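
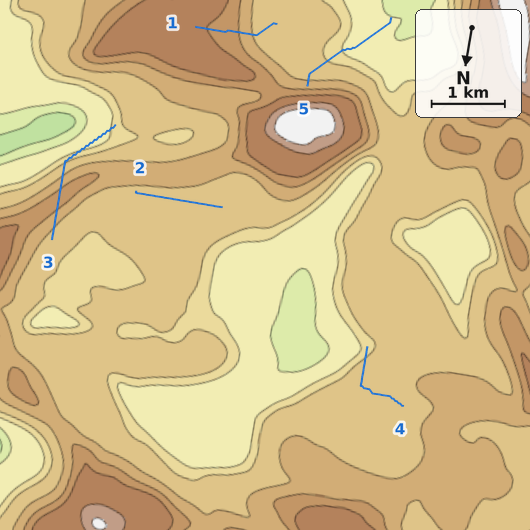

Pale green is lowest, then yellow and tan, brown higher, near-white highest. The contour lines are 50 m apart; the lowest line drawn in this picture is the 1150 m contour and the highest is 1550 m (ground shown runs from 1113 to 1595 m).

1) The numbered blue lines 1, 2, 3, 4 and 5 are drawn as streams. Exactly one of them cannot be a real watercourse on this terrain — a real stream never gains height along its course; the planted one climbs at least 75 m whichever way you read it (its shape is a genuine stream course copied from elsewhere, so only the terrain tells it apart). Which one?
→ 3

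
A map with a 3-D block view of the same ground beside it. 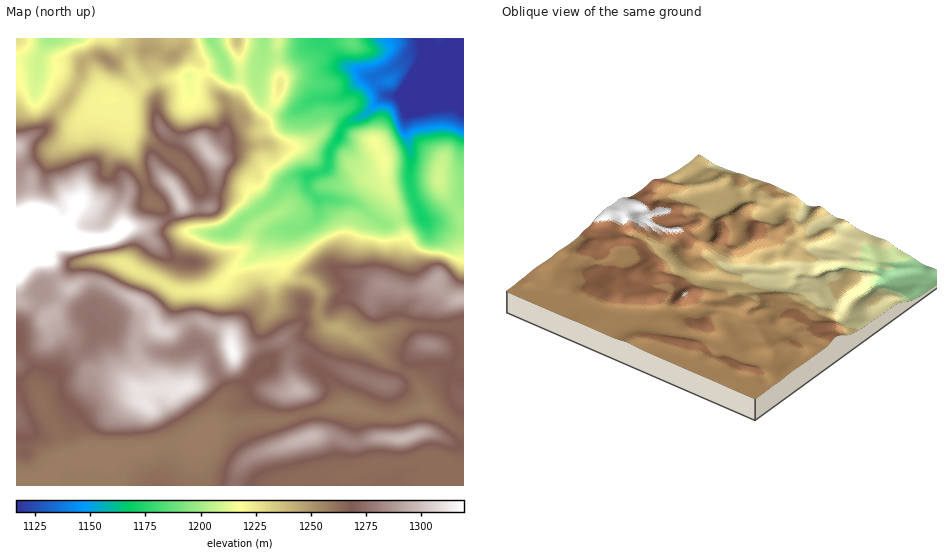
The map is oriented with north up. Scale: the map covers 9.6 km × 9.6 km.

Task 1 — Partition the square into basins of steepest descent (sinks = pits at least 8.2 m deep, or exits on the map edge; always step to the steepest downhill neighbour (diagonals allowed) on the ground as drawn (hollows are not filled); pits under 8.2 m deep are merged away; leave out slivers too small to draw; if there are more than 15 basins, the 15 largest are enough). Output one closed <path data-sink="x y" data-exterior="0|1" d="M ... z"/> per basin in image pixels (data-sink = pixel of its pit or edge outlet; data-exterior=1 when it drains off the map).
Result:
<path data-sink="456 62" data-exterior="0" d="M463 38l-225 0 2 47-5 13-7 8-21-25-5-16-15-12-9-2 5-5-1-8-34 0-2 17 11 34 0 29 4 9 8 8-1 10-12 14-1 6 12 15-6-1-16 8-11 1-5 3-7 23 1 15-13 10-26 3-14-1-15-5-22-14-2-45-11-11-4-10 1 330 447-1z"/><path data-sink="108 98" data-exterior="0" d="M145 50l-16 0-16 11-4 0-11-5-13 4-4 5-1 12-16 28-23 26-10 5-15 11 2 16 13 14 1 45 23 14 21 6 29-2 10-4 8-7-1-15 7-23 36-12-9-12-1-6 13-16 1-10-11-12-2-11 1-23z"/><path data-sink="337 328" data-exterior="0" d="M437 281l-6 4-13 5-19 0-11-5-10 0-9 11-25 1-17 13-11 0-11-4-4 17-19 15 6 7 3 10 7-4 10 1 50 24 24 8 10 0 8-6 10-22 9-10 5-2 14 1 5-4 5-8-2-26 11-7-4-1-9-7z"/><path data-sink="50 39" data-exterior="1" d="M147 38l-130 0-1 108 25-15 9-8 23-32 8-17 0-9 4-5 13-4 11 5 4 0 16-11 16 0 3-6z"/><path data-sink="211 39" data-exterior="1" d="M237 38l-54 0 0 8-4 4 11 6 12 9 5 16 18 19 2 6 8-8 5-13 0-24z"/>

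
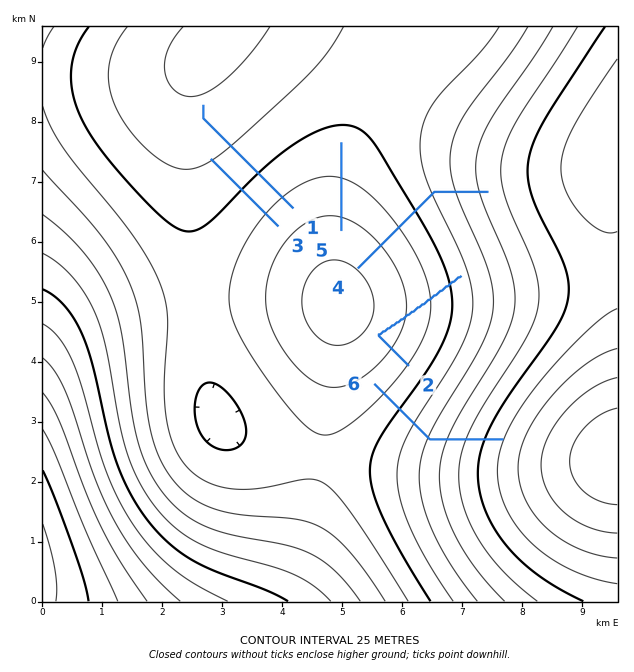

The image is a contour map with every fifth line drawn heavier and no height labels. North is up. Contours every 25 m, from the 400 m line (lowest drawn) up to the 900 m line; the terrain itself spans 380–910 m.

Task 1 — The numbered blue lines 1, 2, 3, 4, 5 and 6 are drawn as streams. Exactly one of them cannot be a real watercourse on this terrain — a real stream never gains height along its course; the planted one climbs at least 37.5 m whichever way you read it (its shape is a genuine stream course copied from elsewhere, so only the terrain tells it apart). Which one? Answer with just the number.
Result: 2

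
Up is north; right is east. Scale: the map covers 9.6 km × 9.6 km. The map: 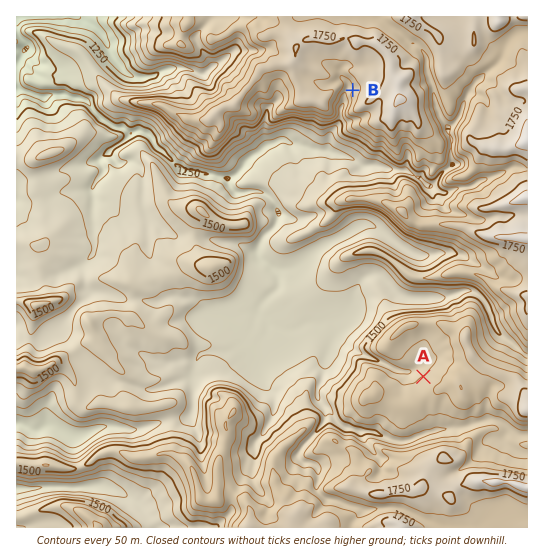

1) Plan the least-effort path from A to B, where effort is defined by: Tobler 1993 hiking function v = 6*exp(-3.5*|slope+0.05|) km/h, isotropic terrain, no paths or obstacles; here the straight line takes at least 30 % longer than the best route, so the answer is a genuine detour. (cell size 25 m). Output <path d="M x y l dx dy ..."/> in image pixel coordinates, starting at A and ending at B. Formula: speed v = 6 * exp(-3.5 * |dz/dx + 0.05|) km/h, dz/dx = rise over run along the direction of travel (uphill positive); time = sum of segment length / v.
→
<path d="M423 377l-14 0-16-8-2-2-30-14-6-6-2-5 0-5-16-32-11-11-11-21 0-18-5-10 0-3 5-11-1-2 0-3 1-3 4-4 3-5-1-3-6-5-1-3 0-2 12-24 5-6 2-2 10-11 2-3 0-1-8-16 0-5 4-8 0-4-2-3 8-16 0-7 3-4 3-1"/>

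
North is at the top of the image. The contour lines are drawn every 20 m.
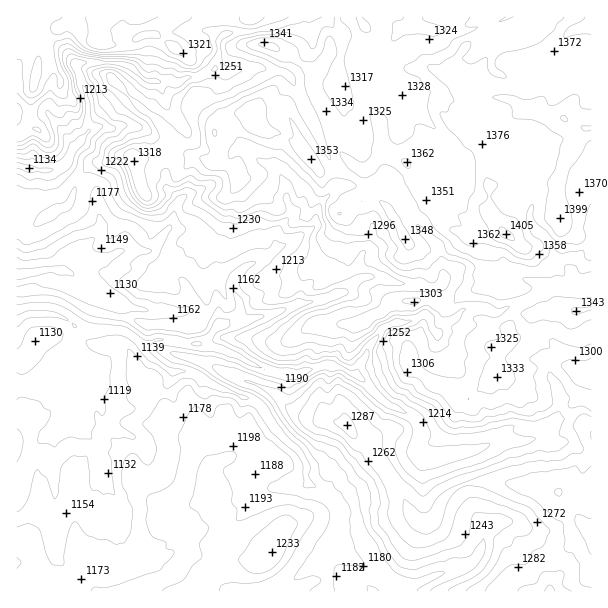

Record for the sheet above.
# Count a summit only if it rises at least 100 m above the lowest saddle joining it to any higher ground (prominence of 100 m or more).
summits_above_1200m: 1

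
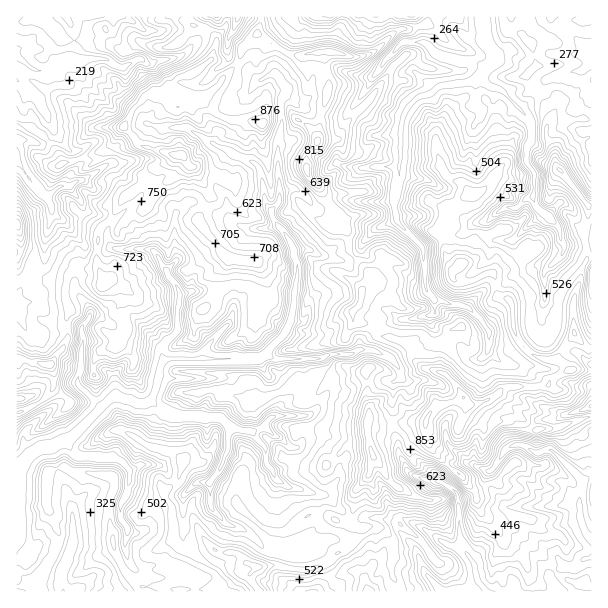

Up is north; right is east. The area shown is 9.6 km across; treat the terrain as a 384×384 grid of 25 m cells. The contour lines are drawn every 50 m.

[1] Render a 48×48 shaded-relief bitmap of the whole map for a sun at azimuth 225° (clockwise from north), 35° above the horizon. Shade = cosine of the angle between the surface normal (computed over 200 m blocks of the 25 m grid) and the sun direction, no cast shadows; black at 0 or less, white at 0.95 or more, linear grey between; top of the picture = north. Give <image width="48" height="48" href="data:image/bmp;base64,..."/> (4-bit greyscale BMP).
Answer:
<image width="48" height="48" href="data:image/bmp;base64,Qk32BAAAAAAAAHYAAAAoAAAAMAAAADAAAAABAAQAAAAAAIAEAAATCwAAEwsAABAAAAAAAAAAAAAAABEREQAiIiIAMzMzAERERABVVVUAZmZmAHd3dwCIiIgAmZmZAKqqqgC7u7sAzMzMAN3d3QDu7u4A////AJh3vcvcmZiare1lnN2lbNpRXMmcvMmbmIh5vM3aqpms3tpXvLqXnMlDzYWtvLiZiImJm925u7zN3KUleJqJq7lI1iTNzJiZl5upm82Iusy8piA3mZmpmrhLYUruyYmrhrzJnMtXqrmpMSe6qqqrqpV2Oa7+uJqnRczYnMlM3LmUBbyomavLmGZ42578iJhkWc3GnMh8vLdhTtl3iZmKqYrO13/oZ3VEesy2rLeIrKczrZZmZmed273tgE/VeHZnm8y4vLp4vIVVipdTerzM681gAO91mHd3msupupYouXlmt6YW3dzMzaMCj/gFiId3irpmQzI93MumZ5Qt2ruszWB93oBaeUM1zallRqvv/bdjN4Jcmamc3CTf6FqmVBaN26q5q93+pCIiJlF5rKqs6jnvtbqFau3duty6upmjAAISBZzbuZq82mrdeMmHneyoiGrbiIYgAleIrv2curq8yUipebqIqoV5qJq8cmhFeM7t7+ur3Lu7pjZ3malXmHm6c8zYArqsus2ru5mJqqurpjRpd5EWd5zZZLzEG9jOl5hndmQ3mZq8yFacvEAlRXqXdryjO9r9RahlQyE2VVaZhjbdtQFFRpqrdVRDOt3YI4qoepqniay6Y13pQiV2rNl2VxNnON22Fb3L3dybrd3crO2nZolnzXNouWm5ScuVR6vqu9yGiazczbdTN5ca2zaaoJu6aruniXvsisyFeszMyWVkRlBP6UerYLqsmN66pynLicuWWty6l4pxJlfv10ebYLq7i/26cwi6mculSuyquZcgbv79ozabULq7reuWQQztu8y1O+3dqYUj3/u6c0R5U7mau7hkMF7tzM21K9y5mHYy3smYVEVnZ4eKmZUyAc3d3bljC8qah4UA3ZVFVXZ3i2RoeJZmbO3tx1VADd3KZUAE/FNVVoZHvBBHe7q6vM3thFUwf/7ZQwAP+3ZEaFEK7ABHvJuqu6zZVoc0/+22NCHPyoZmUiA+3AA72qzLuYuoebg7/suEMwXtypl2RCLuzQBsmrq6qIqrqqVMzMxCMynNp5uXZkz9+gLMmoqZqqvLm4V7zvgjVBeoarlndmz/kD38vNp4q83JeFSL78ABMhaq3oNIcx7rAM/brMq8zd6SNEer7UE2Zmi96TJnUD7BANuFjM3v7bgAN626yYZ5d1a8xiNmMFtwAtuGvd7/tkEDnd2ovMdENEbNtBNmQWqCJcpa3d3ZRnaczd2Gz6MzRlfLgxR3UnyUaIV92Wd4i8zLu6pVu2ZFd1apUjWIY5yXiWa8lmeHu8upl3dViLlVd1WIVUWYaNyHZnq4Z4mWiIiHeHhljMpkVVWIh2eHndqGZ6mHiJlVU1Z4iGd3zclSNVd3qpmZvLmHd4mZmYZ5VFVndoma7clXd2d6qIiaqqmHiKuqq7zczrp3dKusyYiYQleEN6qIq7mIh7u7vN3N7MqpV4unIkMAA1RmraZ5zbiIibzJiqmYiau5NmlgExAAE0dZyWeL25d4q7ymeph3vcukFldQMwAzEyJqt4h7yYZquw=="/>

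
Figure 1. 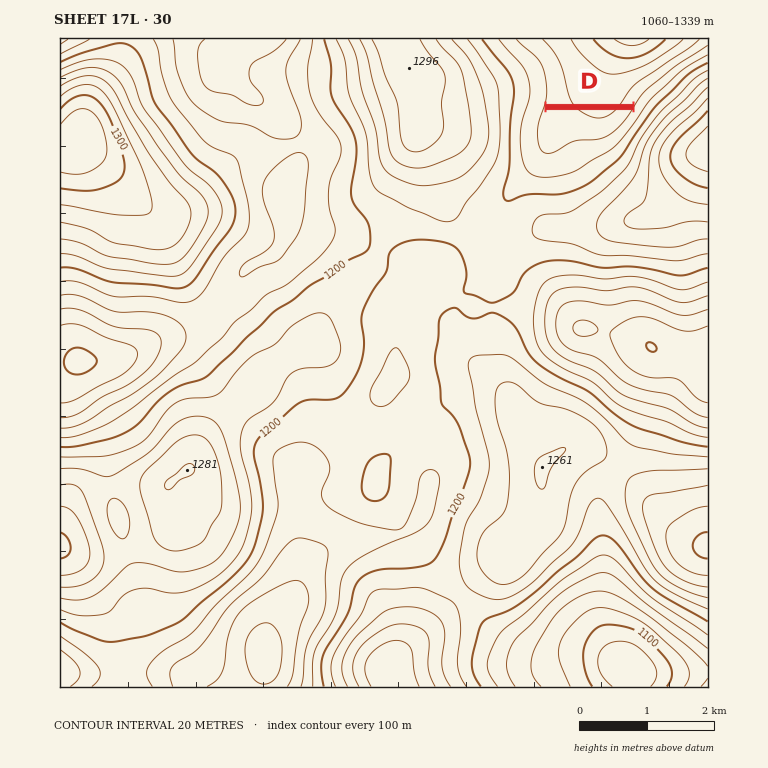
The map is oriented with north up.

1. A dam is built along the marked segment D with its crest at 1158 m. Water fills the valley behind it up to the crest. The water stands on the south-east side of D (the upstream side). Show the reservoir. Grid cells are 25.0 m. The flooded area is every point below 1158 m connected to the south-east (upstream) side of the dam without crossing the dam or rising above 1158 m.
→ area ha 52.6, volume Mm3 4.37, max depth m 23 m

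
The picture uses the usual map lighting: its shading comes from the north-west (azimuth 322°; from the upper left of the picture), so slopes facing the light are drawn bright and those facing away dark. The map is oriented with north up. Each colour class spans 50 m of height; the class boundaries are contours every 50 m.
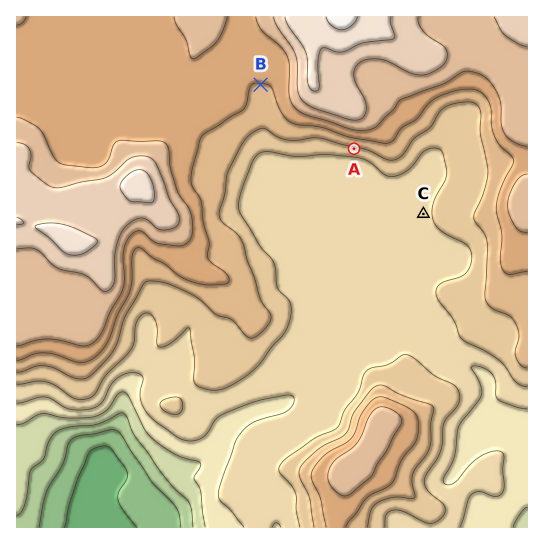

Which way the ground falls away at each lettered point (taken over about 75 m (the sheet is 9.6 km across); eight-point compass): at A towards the S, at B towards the S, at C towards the W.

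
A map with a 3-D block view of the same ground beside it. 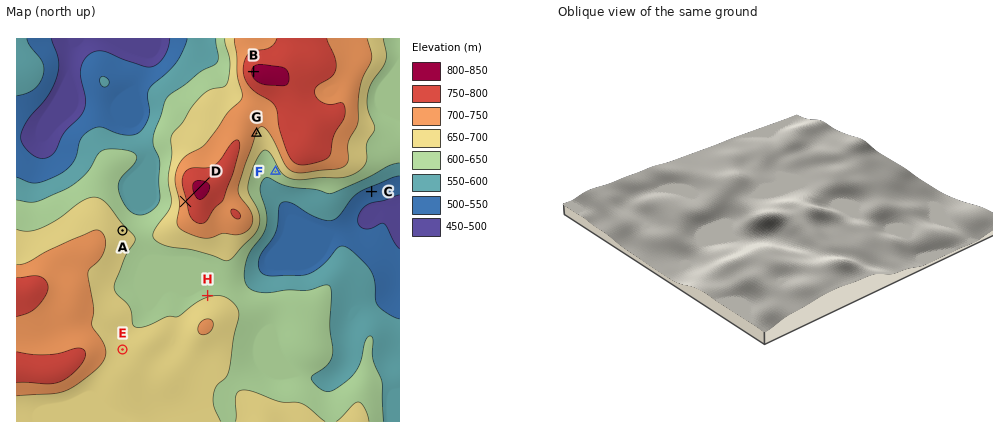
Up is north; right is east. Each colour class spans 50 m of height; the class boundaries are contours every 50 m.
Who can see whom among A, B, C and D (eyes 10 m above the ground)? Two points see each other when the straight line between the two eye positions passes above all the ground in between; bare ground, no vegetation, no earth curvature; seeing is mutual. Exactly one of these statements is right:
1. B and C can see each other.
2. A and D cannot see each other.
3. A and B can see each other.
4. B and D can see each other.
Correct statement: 3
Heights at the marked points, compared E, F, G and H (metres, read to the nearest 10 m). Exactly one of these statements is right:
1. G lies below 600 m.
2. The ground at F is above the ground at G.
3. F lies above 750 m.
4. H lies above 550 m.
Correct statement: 4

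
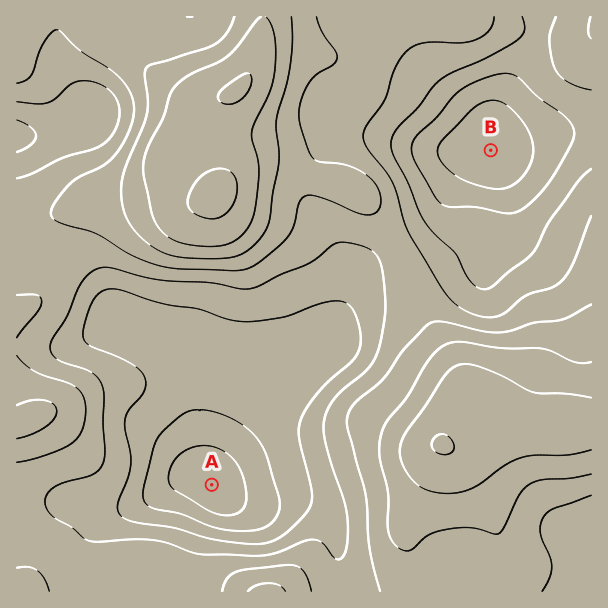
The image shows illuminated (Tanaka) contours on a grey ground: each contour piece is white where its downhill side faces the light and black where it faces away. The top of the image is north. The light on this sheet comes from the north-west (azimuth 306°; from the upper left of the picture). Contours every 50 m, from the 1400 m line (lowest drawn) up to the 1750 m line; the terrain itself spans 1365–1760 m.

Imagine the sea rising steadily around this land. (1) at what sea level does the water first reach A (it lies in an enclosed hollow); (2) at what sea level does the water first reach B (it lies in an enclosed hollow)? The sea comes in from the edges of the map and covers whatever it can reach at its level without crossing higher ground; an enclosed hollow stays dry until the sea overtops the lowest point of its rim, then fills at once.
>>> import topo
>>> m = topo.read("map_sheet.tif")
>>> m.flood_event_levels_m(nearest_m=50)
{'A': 1550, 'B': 1450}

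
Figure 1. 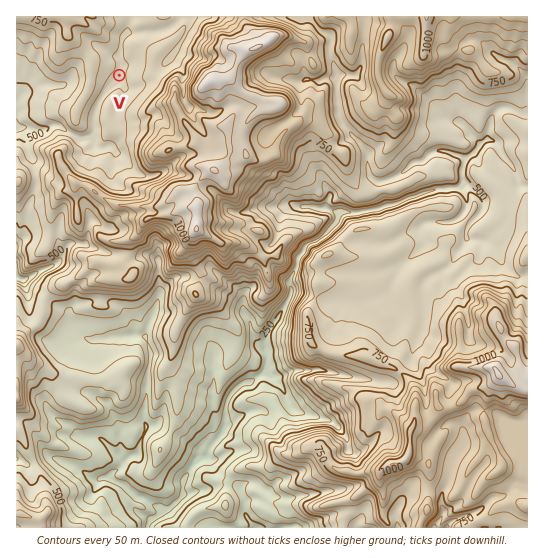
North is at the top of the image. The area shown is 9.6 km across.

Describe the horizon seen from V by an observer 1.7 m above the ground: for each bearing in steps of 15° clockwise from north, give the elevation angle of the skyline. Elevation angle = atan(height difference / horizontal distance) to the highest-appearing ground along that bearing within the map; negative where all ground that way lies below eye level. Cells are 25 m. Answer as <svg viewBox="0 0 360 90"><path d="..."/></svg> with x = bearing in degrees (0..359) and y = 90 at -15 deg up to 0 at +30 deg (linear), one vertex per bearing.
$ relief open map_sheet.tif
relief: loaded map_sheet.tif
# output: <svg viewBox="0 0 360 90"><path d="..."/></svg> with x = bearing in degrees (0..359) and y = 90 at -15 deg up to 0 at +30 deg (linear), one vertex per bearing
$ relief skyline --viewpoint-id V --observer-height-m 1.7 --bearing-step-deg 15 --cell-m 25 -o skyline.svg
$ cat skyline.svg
<svg viewBox="0 0 360 90"><path d="M0 54l15-1 15-3 15-1 15-2 15-15 15-7 15-2 15 0 15 11 15-2 15 9 15 4 15 2 15 1 15 4 15-6 15-4 15-1 15-1 15 2 15 2 15-1 15 4"/></svg>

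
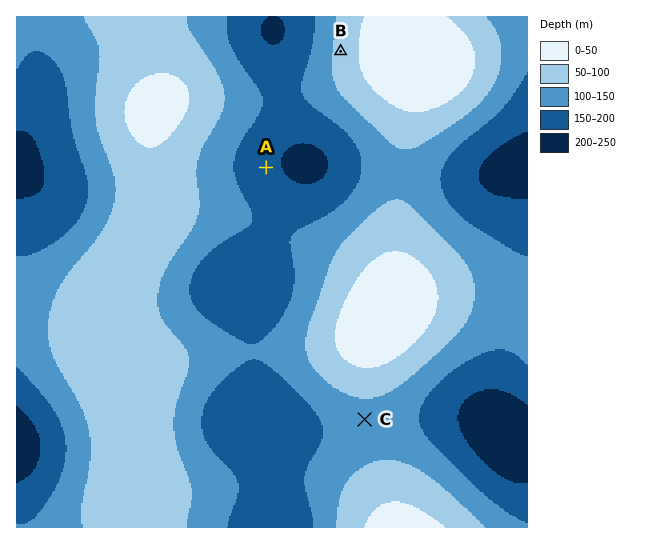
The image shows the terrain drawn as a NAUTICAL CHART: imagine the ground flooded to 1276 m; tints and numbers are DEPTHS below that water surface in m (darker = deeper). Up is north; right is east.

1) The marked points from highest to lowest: B C A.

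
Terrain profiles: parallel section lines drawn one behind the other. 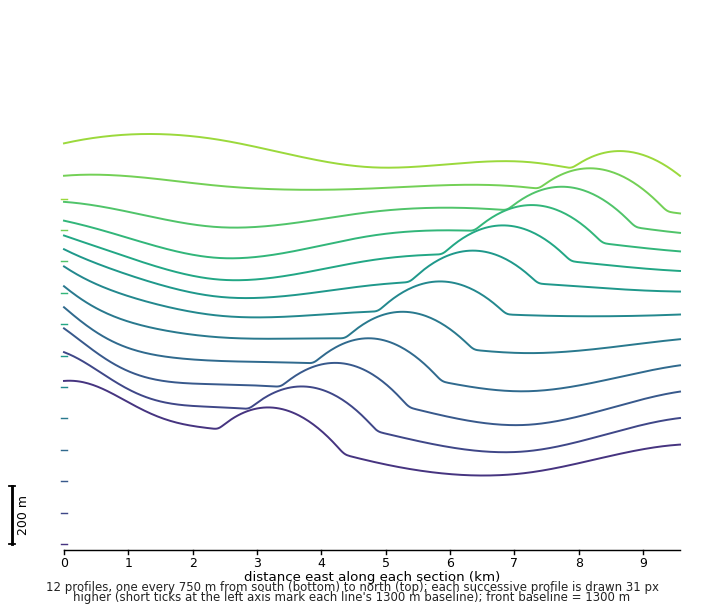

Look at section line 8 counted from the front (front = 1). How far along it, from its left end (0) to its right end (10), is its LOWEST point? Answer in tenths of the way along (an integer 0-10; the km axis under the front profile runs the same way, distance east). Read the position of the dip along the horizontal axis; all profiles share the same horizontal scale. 3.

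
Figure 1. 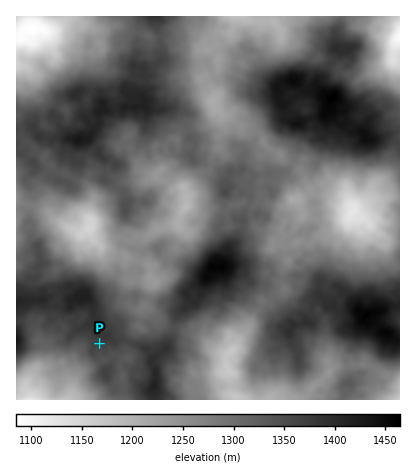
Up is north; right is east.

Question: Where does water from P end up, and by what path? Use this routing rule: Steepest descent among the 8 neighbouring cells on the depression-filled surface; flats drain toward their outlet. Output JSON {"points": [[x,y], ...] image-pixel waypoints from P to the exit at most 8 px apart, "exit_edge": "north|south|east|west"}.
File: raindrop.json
{"points": [[100, 344], [98, 352], [102, 360], [94, 366], [86, 370], [78, 376], [74, 384], [72, 392], [70, 400]], "exit_edge": "south"}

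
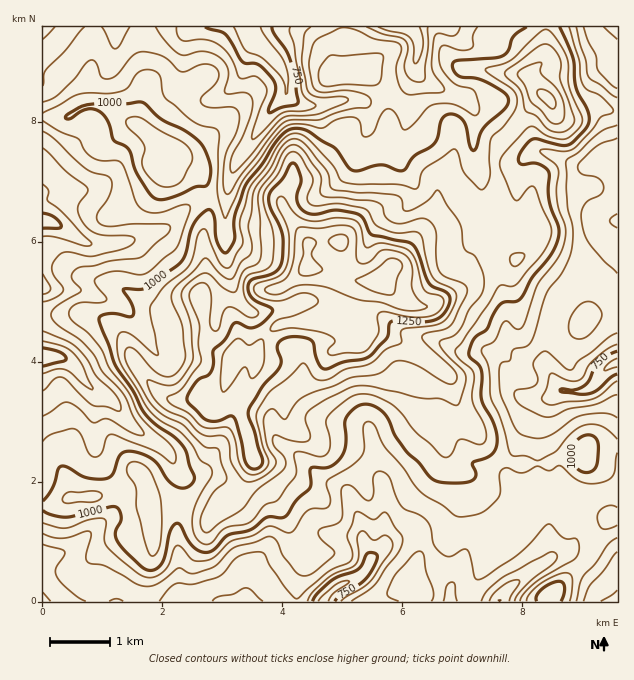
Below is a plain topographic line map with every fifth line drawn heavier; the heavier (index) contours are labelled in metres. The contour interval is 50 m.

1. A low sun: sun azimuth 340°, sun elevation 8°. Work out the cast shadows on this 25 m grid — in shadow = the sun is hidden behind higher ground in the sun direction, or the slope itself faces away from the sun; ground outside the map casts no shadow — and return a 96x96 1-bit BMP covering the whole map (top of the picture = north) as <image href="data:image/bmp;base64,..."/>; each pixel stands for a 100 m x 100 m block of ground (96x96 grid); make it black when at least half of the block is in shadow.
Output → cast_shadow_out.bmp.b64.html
<image width="96" height="96" href="data:image/bmp;base64,Qk2+BAAAAAAAAD4AAAAoAAAAYAAAAGAAAAABAAEAAAAAAIAEAAATCwAAEwsAAAIAAAAAAAAA////AAAAAAAAAP/////AACB8B/8AAf/////wAAD+Af8AAf/////4AAB/AP8AA//////8AAB/gH8AB//////+ABg/wH8AB//////+AAA/4D8/Dz9///v/AAAf8B9/jh5///g/AAAH+A//wB5///gPwAAA+A//wB5///gP4AAAAAf/4A4///g/8AAAAAf/4Awf//7/8AAAAAP/8AwP////8AAAAAP/8AAP////8AAAAAH/8AAH//+//wAAAAAf+AABn/9//wAAAAAD8AAAH/z//wAAAAgAAAAAP/n//gAAABwAAAAAP////gAAADwAAAAAP+f//gAAAH4AAABjf8///gAYAHwAAAH/f9///gA4AHgAAAP/P7///gB4AHgAAAf/DH///gD4AAAAAAf/AP///gP4AAAAAA//A/x//gHwAAAAAB//B/h//AAwAAAAAD//B+D//AAAAAAAAH//D4H//AAAAAAAAP//D4f///gAAAAAAP//H/////gAAAAAAH/HP/////3AAAAAAH+CP//////gAAAADjAAP//////wcAAAHwAAH/////////AAPwABH+////////wAfwABn+f///////4AfgAAj/P////+D/8HDAAAj/H////+P/8/AAAAAHn////+fH9/AAAAAHn////+/H//AAAAAPx//////H//AAAAA/4H/////D/+AAAAA/+D/////B/+AAAAA/+B/////g/+AAAAAf+A///+/gcAAAAAAAYA///+/gAAAAAAD4AB/////wAAAAAAH/AH/////wAAAAAAH///+D///wAAAAAAP///4A///4AAAAAAD///wAH//4AAAAAAAH//gAAD/4AAAAAAAD+ADAAD/4AAAAAAAB4ADAAD/4AAAAAAAAAAAAAB/4AAAAAAAAAAAAAA/4AAAAAAAAAYAAAAf4AAAAAAAAA4AAAAP4QA/gAAAAAYAAAAH44B/8AAAAAIAAAAD54D//4EAAAAAAAABz8B//8EAAAAAAAAAD94B/+AAAAAAAAAAH/wAP+AAAAAAAAAAH/gAD/AAAAAAAAAAP8AAB/AAAAAAAAAAP8AAB/gABwAAAAAA/4AAB/mAD4AAAAAB/4A4B/OAB4AAAAAD/4B8B/PAAAAAAAAB/4B+AAPAAAAAAAAB/8A+AAHgAAAAAAAB/8I+AAHwAAAAAADn/84OAAHwAAAAAAD//94CAAD4AAAAAAD//98AAAD4AAAAAAD///8AAAB8AAAAAAB///+AAAA+AAAAAAB///+AAAAeAAAAAAA//8DAAAAfAAAAAAA/h8AAAAAPgAAAAAAdgQAAAAAHgf+AAAAcAAAAAAADw//AAOOIAAAAAAeBw//AAf/AAAAAAAeAwf/AA//AAAAAAAPAAH+AA//AMAAAAADAAAQAA/8AcAAAAAAAAAAHAEAA+AAAAAAAAAAPAAAAMAAAAAAAAAAPAAAAAAAAAAAAAAAHAAAAAAAAAAAAAAAAAAAAAAAAAAAAAAAAAAAAAAAAAAAAAAAAAAAAAAAAAAAAAAAAAAAAAA="/>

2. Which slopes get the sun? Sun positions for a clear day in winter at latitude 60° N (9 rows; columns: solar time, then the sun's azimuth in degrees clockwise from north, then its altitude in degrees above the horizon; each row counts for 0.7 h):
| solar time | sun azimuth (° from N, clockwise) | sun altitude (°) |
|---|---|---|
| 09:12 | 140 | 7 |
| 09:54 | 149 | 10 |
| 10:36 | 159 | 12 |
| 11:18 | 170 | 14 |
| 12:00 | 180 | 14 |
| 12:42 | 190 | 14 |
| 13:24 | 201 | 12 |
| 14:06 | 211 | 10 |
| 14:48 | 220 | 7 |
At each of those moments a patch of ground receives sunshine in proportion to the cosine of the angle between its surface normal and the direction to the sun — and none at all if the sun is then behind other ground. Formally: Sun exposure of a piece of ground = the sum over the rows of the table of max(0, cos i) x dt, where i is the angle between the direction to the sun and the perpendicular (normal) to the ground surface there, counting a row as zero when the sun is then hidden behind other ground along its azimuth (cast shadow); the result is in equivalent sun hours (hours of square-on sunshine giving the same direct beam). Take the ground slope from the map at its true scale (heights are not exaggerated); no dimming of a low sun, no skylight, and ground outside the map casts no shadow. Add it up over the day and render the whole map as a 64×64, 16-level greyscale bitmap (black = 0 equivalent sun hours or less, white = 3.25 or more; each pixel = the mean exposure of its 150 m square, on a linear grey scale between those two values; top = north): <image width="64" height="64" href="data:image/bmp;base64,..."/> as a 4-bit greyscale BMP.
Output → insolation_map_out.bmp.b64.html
<image width="64" height="64" href="data:image/bmp;base64,Qk12CAAAAAAAAHYAAAAoAAAAQAAAAEAAAAABAAQAAAAAAAAIAAATCwAAEwsAABAAAAAAAAAAAAAAABEREQAiIiIAMzMzAERERABVVVUAZmZmAHd3dwCIiIgAmZmZAKqqqgC7u7sAzMzMAN3d3QDu7u4A////AIiIiIiIiIh3d3iJmHd3iscQAUZ4h3d3d4mmIkZ4iIiIiIiIeIibupmqmYd3d4ic/UAAA1ZmVWZWm9ggABRniIiIiHd4mr7tu8y6l3d4iJrfxhACRFVFeGaKzHIAADeZiFVmd4irzu26vNuYd3iIiK3/sxIjRVaJdnmrpiAABJqHRDRniby5qpms3KmYd4h3eby2MhJFVniHeJmHYxACaZiYZEaKuoeIia3tzMuXeHZVVVV1IjRWeIdmiId1M0NYmd3JVGiXZ3eKvNzf/rmIZUQzRZhlRFZ4h1VniHeJhlabzNymVlVndomKu9//3Ll1VmZ3mZllVneIdVZ4iIh2VpvMzdt0RWdmh2ec7u7dyYeJqYmZmYdnd4iHZWeId2ZmiszN78hnd1Z2VFnLqsy5iZqWaqmIiIh3eIdmVmdmZmVWeavN3IZmVWZDNYmIqpiZqXV6mIeImYh3d3ZVVnZmVCE0VneIdVVFVEMyNoiIiJmGVomHd4mZmIh3dlRWh2dlQzMzIRNnZUQyIiIlmqiImGRXl2Z3iJmZiIdlZniHeJiHVDIQAliFQxJEM0e+65mGV5qXZ3d4iZmYdlZ4h3eKy5hlMhEjVlMyJHdmit/9uFWcy5d4iIiImHVWZ3d3d5zKh2QzMzRCEBE1eZiJqoZlWcy6mIiZmYiIZomHVVVniZdmRDRURDAAAVeJp2d0MRScuYiHeJmZh3eJu5ZDM0VlVmYzRVREIAAViru6h3QzWtuGZmZniYiHdomYdTERIzIkVTNEQ0MQAWvczd25dEWKllVVVWeIiId3iXVUMhEREQIzIjMyIQA67u3N/8hDRnZURVVWd3d3d3eIVDQzMiEQABIiMiIQA63v/9u8yEVmZmZ3iIiZmId3eHUyMzMyERAAEiMyEQAnrN7tyGeHeJh3iZmqqrupmId4ZDIzMhEAAAACMzIQE4qruFV2RXeJqWaau7u83MqZiIh1RDM0QxAAAAE0MRJqzMpRATRVd3mql3nN3d7tupiImodlVWiXQhAAASIRJ83dxxABIkV4eKu5iL3c3cuYh4q6d2ZWeHVYujAAAAFJu8yTAAERNHh3iZmInMzcuXd4moQjRVZ1RHupgwAAA5mZqUEAEiNFZ3Z2Z3iK3v/aiIqWIAATV2VnmYi7YlR7yph0ESRVV3Q1ZWVFZ3eb3uyqqVERMzR2aJmYib3///26qFESNVVmMRJEVneYZEaJrMp0IjZ3eIeJiHeJms7d3LqXQRNVVWUhISFJzd25mGV5hlZ5u5mZiJmHdniJq6u7qXUxJGZmdkNCABWbzduWRVVp3//rmph3iHdmZneJd4iGQhFGZmeHVEEAERI0RERmZr///+qImIh3d2VVVncjMzEAFGZVeJhkMSV3QxESRoib/9ury5mZmZh3ZVRFVQAAABR4UzV4h2Qhfv/7dmeJqs7ZYxFHmpmrqYdmVEREASI1iXUhIzMzQxJ5mb3dy7u7zJZDEAFHd4qpiHZlRER4iIdUIRERAAARAkEAF97bqXd3dmUgABNWeamZl2VERJdUMQABEREAAAABEAADeZhkIRJHdTABI0V4mruoZUREZDIAAAARIhEREQEQAANERFUwATRDMjM0RXeKvLl2VERUMQAAABIiIjMhARIhNVVWeGIRAAJERERVZUWauYZUREIQAAABEiIjRCERJERWZmd4cxAAAkVUREVUIliZdkRFAAFJqpdkMiNEMhNWVWZCIzNDAAABRVVURFRDRodlQzMAKLu7u6l1QzIzJWVXhyAAABIAAAAkRFVEVVVVVVVDM1eqh2eJqqhkMSMkRHmVAAAAARAAABI0RURVVlMzNVZmy5dURFeJqpdCIiM1ioIAAAAAEQAAEkRFREVVUzNFeJl3ZEM0VniruoVCEkZ2QxAAAAAAEhATRFVERURERVZ4iGZVVERWeKu7qFISMzIkUgAAAAAAESNERERVREVVVWd2iIiIdmeKu6mYYyEhEBRlIAAAAAABM0RDNEVERWZURFV4iaqpeJqod3dUIRARJEMQAAAAABIiNDI1VDIzVlMzM3iZq7uYh1RXdUQxARIjMgAAAAEhIhEkREVVQQATZlM0iZqqqqhkNGZTNEMREiEREAABIzMyISNERWd1ETfMl3eZmXZ4mXZlMyI0ZSEREAEAEiIjMzIiI0REZ5qa3/7KmKu5dVaJl1IRETRVMREAAAAjMyNEMzREVENGis7/7ty63MqGZoh1IAARI0RCAAAAACNEI0QzNEREISR6ve7dzMyYiJiIZDIREREiM0IQAAAAASMiNDM0MiIiEkm7ynZ4qxEkeIUhESIiIhESMyEAAAAAABIzMiIQATQyN8ynQjaGAAESEAATMzNEMQEiIgAAAAACRDMyEAATVURXu3QyNDEREAAAASRUNFZkIBIiEBN6mKqnVCEAA2dmial1IjIREEMyEAATRFVDVnZRARACNYvMy5dkIBN6u6ve2UASRBAAVEREMiMzNDI0RUIRAAJXZWd3ZlQhSJrMzKh2MzVlMSMzNERDIyESIRERIRAAFXdDIjRVZkJGhkMyEAE2dlVURjM0REMzIREREAARAAA2ZUQyETRoczVSAAAAABMzMzRVMzREQzMyIREAABEQFIhkQ0QyESRjNSAAEiEREBIzMzMzNDNDRDMyIQAAERJYiGQhI0MQABJUACRVRDIREjQzMzMzMzMzREREIQARJHZlQyIiEAAABGIANEMiIiIjNEMz"/>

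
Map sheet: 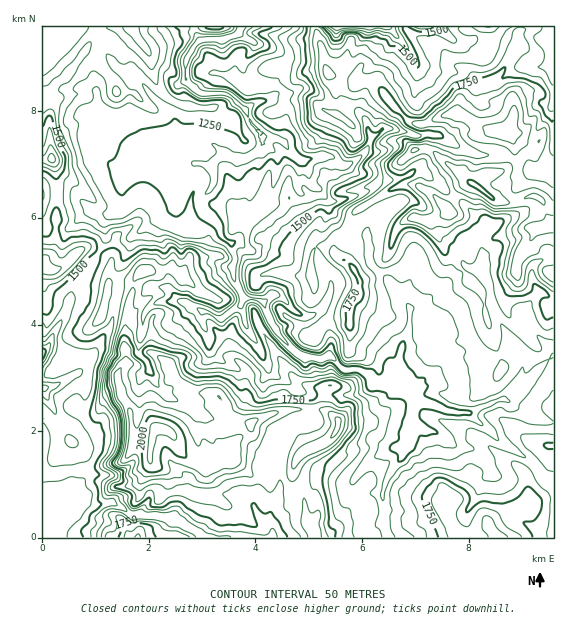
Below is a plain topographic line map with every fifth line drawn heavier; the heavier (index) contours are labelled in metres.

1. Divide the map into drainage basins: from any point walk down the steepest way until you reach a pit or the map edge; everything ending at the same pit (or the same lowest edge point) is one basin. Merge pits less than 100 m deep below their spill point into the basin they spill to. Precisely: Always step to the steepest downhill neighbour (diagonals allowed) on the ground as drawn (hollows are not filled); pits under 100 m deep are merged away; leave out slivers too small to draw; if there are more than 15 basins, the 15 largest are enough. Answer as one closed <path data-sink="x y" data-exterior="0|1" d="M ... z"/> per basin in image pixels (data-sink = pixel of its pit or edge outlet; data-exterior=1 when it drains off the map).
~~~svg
<path data-sink="241 27" data-exterior="1" d="M553 26l-85 0 1 5 48 17-18 27-23 11-17 15-3 13-8 0-25 11-15-4-17-17-16-22-11-1-8 2-4-4-24-5-6-27-7-21-273 1 0 240 7 3 10-1 21-19 8-3 22 12-1 24 11-2 14 2-9 48 1 30-8 12 0 10 3 12 9 14 4 36 17 3-1 19-9 14-2 16-16 22 8 19 423-1z"/><path data-sink="43 353" data-exterior="1" d="M131 429l-23 1-28 12-11-1-8 4-14 0-5-2 1 95 87-1-7-18 16-22 2-16 9-14 1-19-16-2z"/><path data-sink="337 27" data-exterior="1" d="M467 26l-151 0-1 3 7 18 6 27 24 5 4 4 8-2 11 1 16 22 17 17 15 4 25-11 8 0 3-13 17-15 23-11 18-27-48-17z"/><path data-sink="43 388" data-exterior="1" d="M124 281l-13 1-2 2-6 27-5 10-10 9-13 5-5 5-12 27-16 10 0 64 5 4 14 0 8-4 11 1 28-12 25-1-3-20-9-14-3-12 0-10 8-12-1-30 2-22 7-25-1-2z"/>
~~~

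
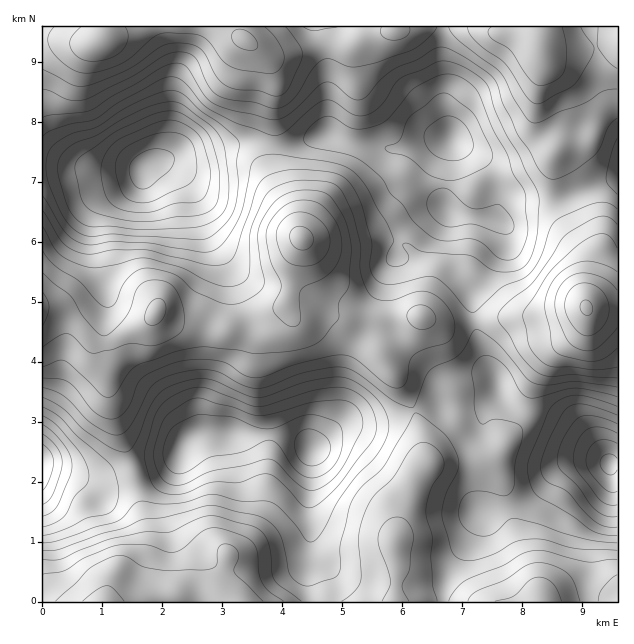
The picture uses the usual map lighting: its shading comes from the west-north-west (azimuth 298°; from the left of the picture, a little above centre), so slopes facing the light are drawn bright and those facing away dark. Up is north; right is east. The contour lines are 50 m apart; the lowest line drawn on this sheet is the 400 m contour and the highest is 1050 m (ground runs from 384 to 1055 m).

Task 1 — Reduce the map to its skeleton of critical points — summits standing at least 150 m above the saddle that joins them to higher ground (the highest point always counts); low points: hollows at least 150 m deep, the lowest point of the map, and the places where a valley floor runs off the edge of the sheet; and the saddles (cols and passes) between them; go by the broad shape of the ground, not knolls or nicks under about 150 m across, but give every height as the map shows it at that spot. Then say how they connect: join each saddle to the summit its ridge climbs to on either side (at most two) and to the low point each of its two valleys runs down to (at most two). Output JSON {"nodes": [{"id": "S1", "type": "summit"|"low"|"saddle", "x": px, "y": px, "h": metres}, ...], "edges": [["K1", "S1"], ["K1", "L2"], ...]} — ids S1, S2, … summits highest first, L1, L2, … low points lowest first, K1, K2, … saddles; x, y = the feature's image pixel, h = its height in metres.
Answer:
{"nodes": [
{"id": "S1", "type": "summit", "x": 586, "y": 307, "h": 1055},
{"id": "S2", "type": "summit", "x": 301, "y": 238, "h": 1018},
{"id": "S3", "type": "summit", "x": 100, "y": 40, "h": 993},
{"id": "S4", "type": "summit", "x": 103, "y": 601, "h": 977},
{"id": "S5", "type": "summit", "x": 541, "y": 49, "h": 949},
{"id": "L1", "type": "low", "x": 143, "y": 169, "h": 384},
{"id": "L2", "type": "low", "x": 610, "y": 465, "h": 386},
{"id": "L3", "type": "low", "x": 43, "y": 463, "h": 400},
{"id": "L4", "type": "low", "x": 313, "y": 448, "h": 466},
{"id": "L5", "type": "low", "x": 451, "y": 139, "h": 506},
{"id": "K1", "type": "saddle", "x": 104, "y": 342, "h": 902},
{"id": "K2", "type": "saddle", "x": 250, "y": 327, "h": 872},
{"id": "K3", "type": "saddle", "x": 383, "y": 318, "h": 825},
{"id": "K4", "type": "saddle", "x": 443, "y": 27, "h": 796},
{"id": "K5", "type": "saddle", "x": 475, "y": 321, "h": 755},
{"id": "K6", "type": "saddle", "x": 415, "y": 411, "h": 749},
{"id": "K7", "type": "saddle", "x": 397, "y": 243, "h": 699},
{"id": "K8", "type": "saddle", "x": 274, "y": 145, "h": 691},
{"id": "K9", "type": "saddle", "x": 527, "y": 411, "h": 687},
{"id": "K10", "type": "saddle", "x": 137, "y": 483, "h": 679}],
"edges": [["K1", "S2"], ["K1", "L1"], ["K1", "L3"], ["K2", "S2"], ["K2", "L1"], ["K2", "L4"], ["K3", "S2"], ["K3", "L1"], ["K3", "L2"], ["K4", "S3"], ["K4", "S5"], ["K4", "L5"], ["K5", "S1"], ["K5", "S2"], ["K5", "L2"], ["K6", "S2"], ["K6", "S4"], ["K6", "L2"], ["K6", "L4"], ["K7", "S2"], ["K7", "L1"], ["K7", "L5"], ["K8", "S2"], ["K8", "S3"], ["K8", "L1"], ["K8", "L5"], ["K9", "S1"], ["K9", "S4"], ["K9", "L2"], ["K10", "S2"], ["K10", "S4"], ["K10", "L3"], ["K10", "L4"]]}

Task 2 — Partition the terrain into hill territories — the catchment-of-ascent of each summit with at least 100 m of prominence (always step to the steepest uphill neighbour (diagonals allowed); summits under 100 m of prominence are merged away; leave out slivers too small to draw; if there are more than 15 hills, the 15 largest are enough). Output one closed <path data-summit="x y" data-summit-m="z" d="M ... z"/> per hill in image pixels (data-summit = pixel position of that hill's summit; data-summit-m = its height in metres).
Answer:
<path data-summit="301 238" data-summit-m="1018" d="M332 136l-12 0-31 8-50-1-36 11-21 1-21 6-7 0-12 9-50 0-16-3-34 1 1 300 31 10 18 12 11 1 15-5 19-1 18-6 22-19 6-15 5-5 15-8 20 0 15 4 39-2 19 4 17 11 31-25 41-4 45-16 12 0 3 3 7 1 21 0 9-2 16-15-2-10-13-23-6-21-5-24 0-21-13-19 0-30-5-24-10-14 0-18 8-46-3-3-24 2-27 9-10 0-14-5-27-2z"/><path data-summit="100 40" data-summit-m="993" d="M442 26l-399 0-1 140 34 1 16 3 50 0 12-9 7 0 21-6 21-1 36-11 50 1 31-8 12 0 15 6 27 2 14 5 10 0 27-9 24-2 1-5-6-24 2-27-4-12z"/><path data-summit="541 601" data-summit-m="934" d="M499 389l-11 12-15 7-21 0-7-1-3-3-12 0-45 16-41 4-32 26 0 27-3 22 0 84 4 19 305-1 0-136-8-1-21-22-24-17-23-11-19-4-12-6-10-10z"/><path data-summit="103 601" data-summit-m="977" d="M223 432l-20 0-10 5-10 8-6 15-14 14-26 11-40 6-23-13-31-10-1 133 269 1 1-8-3-11 0-84 3-22 0-29-16-10-10-2-48 0z"/><path data-summit="586 307" data-summit-m="1055" d="M452 140l-8 47 0 18 10 14 5 24 0 30 13 19 2 32 8 30 14 27 5 13 10 10 12 6 19 4 23 11 24 17 21 22 7 0 1-284-19 4-40 16-59 2-1 4 1-11-18-32-13-13z"/><path data-summit="539 49" data-summit-m="949" d="M617 26l-174 0-1 44 4 12-2 27 6 29 4 4 39 18 10 0 9-4 14-7 21-17 13-4 33 3 15 5 9 6z"/>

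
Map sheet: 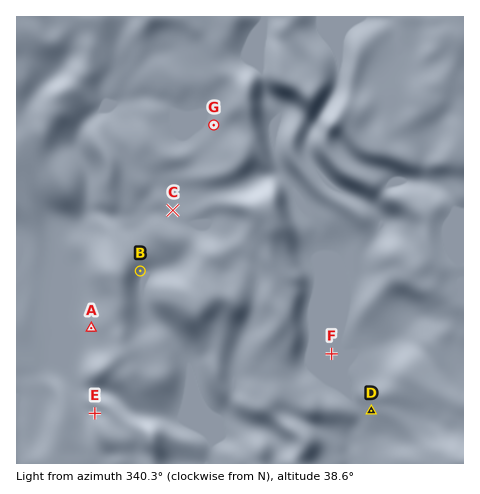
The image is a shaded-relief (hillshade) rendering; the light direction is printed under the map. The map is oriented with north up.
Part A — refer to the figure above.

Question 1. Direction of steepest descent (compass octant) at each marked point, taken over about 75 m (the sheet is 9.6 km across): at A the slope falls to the W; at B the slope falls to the SE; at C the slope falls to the W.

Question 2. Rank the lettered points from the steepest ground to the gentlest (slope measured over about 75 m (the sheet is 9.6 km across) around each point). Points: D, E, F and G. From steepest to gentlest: E D G F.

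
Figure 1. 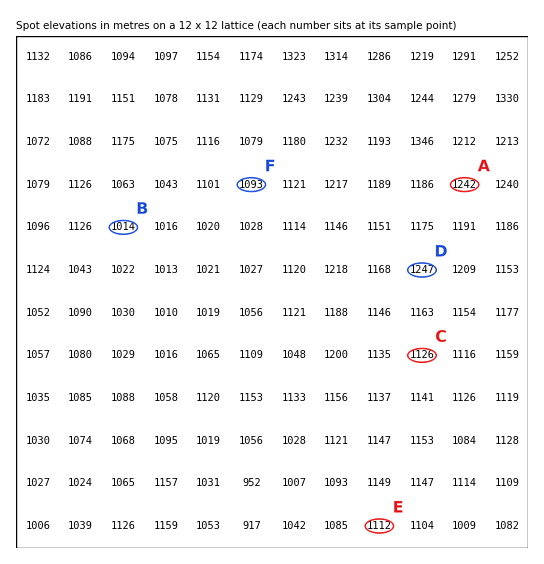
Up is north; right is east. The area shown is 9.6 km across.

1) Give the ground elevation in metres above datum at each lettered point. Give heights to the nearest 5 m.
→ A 1240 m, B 1015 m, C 1125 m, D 1245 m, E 1110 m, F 1095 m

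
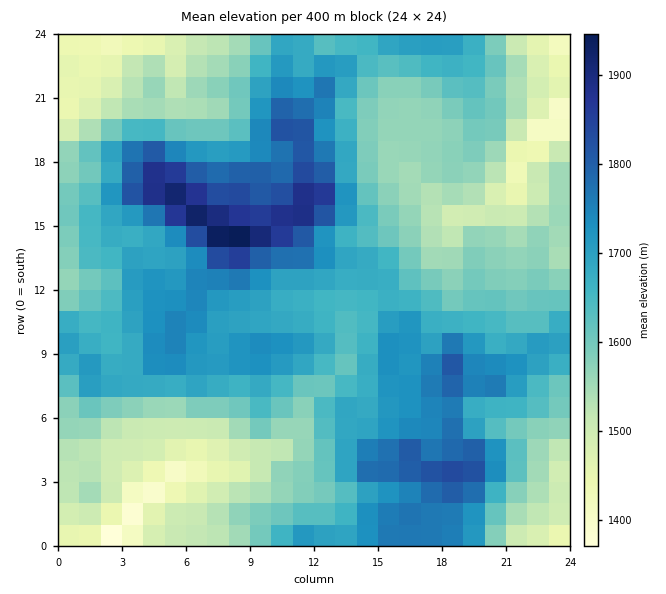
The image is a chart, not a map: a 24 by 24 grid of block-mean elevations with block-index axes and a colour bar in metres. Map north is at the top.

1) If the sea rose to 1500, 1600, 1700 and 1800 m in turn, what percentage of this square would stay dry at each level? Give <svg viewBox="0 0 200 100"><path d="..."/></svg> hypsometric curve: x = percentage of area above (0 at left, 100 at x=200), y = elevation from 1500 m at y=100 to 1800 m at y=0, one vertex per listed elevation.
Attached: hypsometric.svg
<svg viewBox="0 0 200 100"><path d="M177 100l-58-33-58-34-46-33"/></svg>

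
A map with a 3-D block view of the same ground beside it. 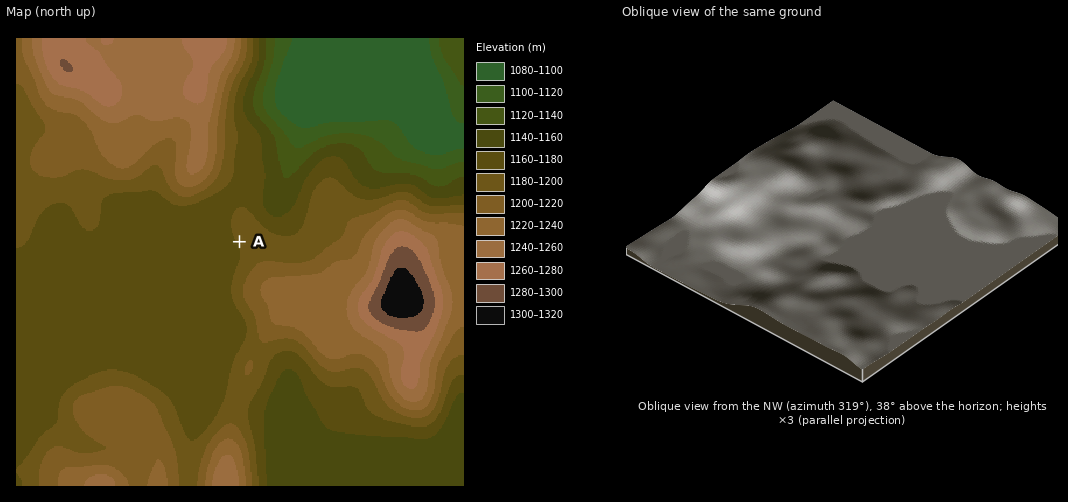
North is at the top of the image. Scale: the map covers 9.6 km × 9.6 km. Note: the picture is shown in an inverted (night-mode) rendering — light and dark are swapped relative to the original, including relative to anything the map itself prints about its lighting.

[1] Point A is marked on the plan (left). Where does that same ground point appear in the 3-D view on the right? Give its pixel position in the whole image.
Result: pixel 839 242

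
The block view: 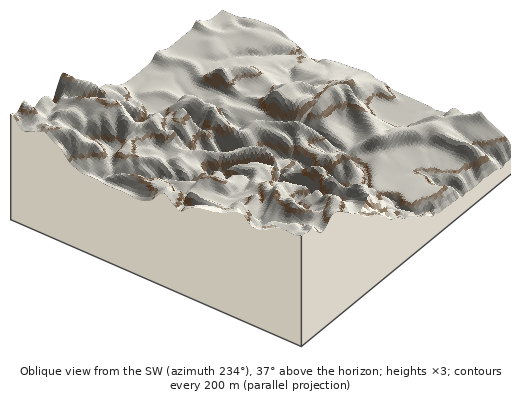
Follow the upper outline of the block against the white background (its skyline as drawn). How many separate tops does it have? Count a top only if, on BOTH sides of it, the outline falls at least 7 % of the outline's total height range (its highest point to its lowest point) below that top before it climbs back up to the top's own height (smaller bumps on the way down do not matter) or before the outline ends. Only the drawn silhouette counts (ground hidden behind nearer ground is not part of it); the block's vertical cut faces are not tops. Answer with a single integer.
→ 2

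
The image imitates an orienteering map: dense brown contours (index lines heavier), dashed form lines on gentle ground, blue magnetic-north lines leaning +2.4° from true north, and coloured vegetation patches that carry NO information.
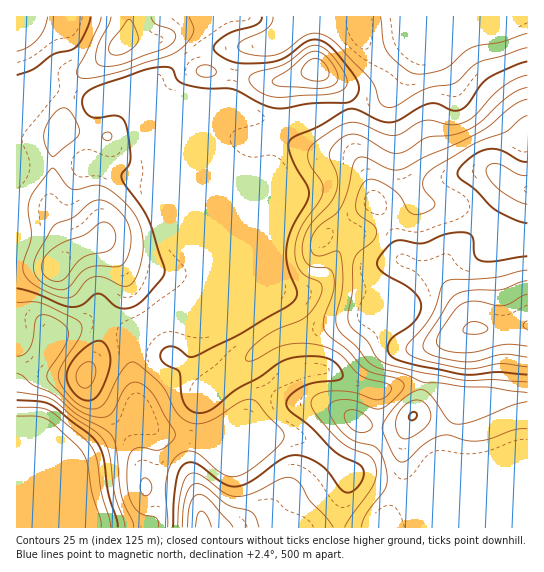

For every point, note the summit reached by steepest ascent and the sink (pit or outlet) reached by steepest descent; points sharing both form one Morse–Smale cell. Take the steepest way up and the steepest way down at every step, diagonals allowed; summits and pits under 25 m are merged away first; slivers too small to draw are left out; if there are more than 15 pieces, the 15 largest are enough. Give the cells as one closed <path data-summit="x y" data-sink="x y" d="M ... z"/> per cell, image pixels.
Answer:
<path data-summit="475 329" data-sink="17 526" d="M349 105l-48 15-22 1-40-6-14 6-8 8-17 41 0 96 4 7-1 9-8 9-30 25-18 9-11 12-4 12 4 56-8 20-17 12-40 24-16 25-12 11-25 11-2 2 1 18 48 0 0-7 12 6 70-2 6-6 3-6 4-22-3-49-1-7-7-9 17 9 33 4 10-3 37-17 9-16 8-10 19-14 20-8 23-2 28 14 24 8 22-6 23 0 11 4 30 4 27 0 13 4 25 0 0-162-14-2-20-6-7-6-12 12-17 12-9 9-5 13 1 11 13 22-20-24-33-15-4-3-8-27-6-13-14-17-6-26-12-24z"/><path data-summit="57 266" data-sink="17 526" d="M70 92l-3 2-2 5-2 30-7 10-3 10 0 32-4 21 3 13-7-6-29 0 0 108 21 3 12 11-4 22 10-18 34-14 14 0 8 3 20 11 3 6 13-16 18-9 30-25 9-13 0-5-5-11 0-15-3-8-56-133-5-5-9-4-19 4-13 0z"/><path data-summit="413 417" data-sink="17 526" d="M325 369l-23 2-20 8-23 19-13 21-41 18 93 0 13 7 36 29 58 22 9-3 48 0 66-27-1-68-24 0-13-4-39-1-8-3-10 0-11-4-23 0-22 6-24-8z"/><path data-summit="527 190" data-sink="405 17" d="M527 16l-122 1 14 33-11 21-16 23-1 16 5 21 4 34 7 18 11 18 17 4 26 2 13 5 13 9 26-36 15 4z"/><path data-summit="202 527" data-sink="17 526" d="M155 429l-2 2 4 11 3 49-7 28-6 6-9 2-61 0-11-4 0 5 273-1 1-17 9-29-12-17-32-24-12-4-94 3-33-4z"/><path data-summit="85 375" data-sink="17 526" d="M103 321l-14 0-34 14-8 16-27 30-3 12-1 38 1 78 26-12 12-11 16-25 40-24 17-12 8-20-4-36 1-32z"/><path data-summit="317 70" data-sink="17 526" d="M189 57l-20 16-16 10-2 2 0 8 46 110 2 57 1-90 17-41 8-8 14-6 40 6 22-1 30-11 15-2 2-6-10-17-23-15-29 11-24 1-20-5-40-5z"/><path data-summit="317 70" data-sink="405 17" d="M333 16l-16 0-8 3-16 9-11 9-13 7-35 4-27 0-19 9 14 14 40 5 20 5 24-1 29-11 25 17 7 11 2 8 22-4 18-6 15-18 13-23 0-8-10-27-2 6 3 13-2 2-31 15-10 0-6-3-23-25z"/><path data-summit="475 329" data-sink="405 17" d="M393 91l-10 6-34 9 4 41 14 28 6 26 14 17 6 13 8 27 4 3 29 12 17 18-7-17 1-12 4-8 38-32-18-13-16-4-27-1-11-6-15-33-4-34-5-21z"/><path data-summit="121 45" data-sink="17 526" d="M233 16l-103 0-2 18-4 8-27 22-16 9-8 8-5 10 26 10 13 0 19-4 9 4 5 5 58 141-1-44-45-106-1-12 18-12 19-16-13-16-10-4 33-13 21-5 10 0z"/><path data-summit="475 329" data-sink="17 526" d="M527 465l-65 27-48 0-9 3-43-18-12-2-5-4 4 10-9 29-1 17 188 1z"/><path data-summit="121 45" data-sink="17 17" d="M129 16l-112 0 0 21 19 48 2 2 12 0 19 4 4-10 8-8 16-9 27-22 5-15z"/><path data-summit="57 266" data-sink="17 17" d="M17 32l-1 175 29 2 5 4-1-11 4-21 0-32 3-10 7-10 1-23 4-15-18-4-12 0-2-2z"/><path data-summit="475 329" data-sink="405 17" d="M405 16l-71 0-1 7 26 29 6 3 10 0 33-17z"/><path data-summit="121 45" data-sink="405 17" d="M233 17l-35 7-34 14 11 3 14 15 18-8 42-1-6-3-6-7z"/>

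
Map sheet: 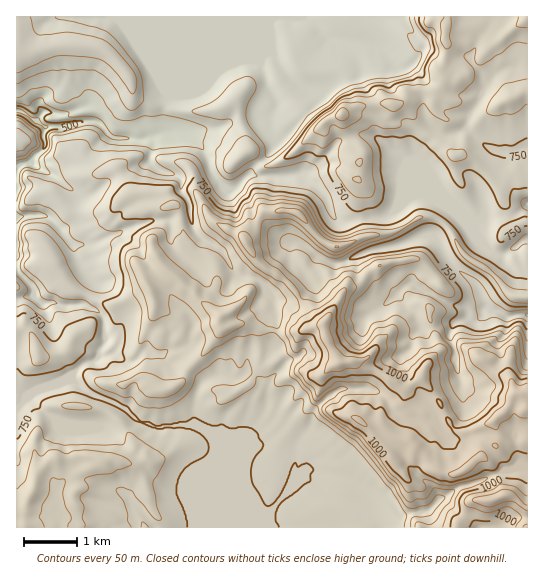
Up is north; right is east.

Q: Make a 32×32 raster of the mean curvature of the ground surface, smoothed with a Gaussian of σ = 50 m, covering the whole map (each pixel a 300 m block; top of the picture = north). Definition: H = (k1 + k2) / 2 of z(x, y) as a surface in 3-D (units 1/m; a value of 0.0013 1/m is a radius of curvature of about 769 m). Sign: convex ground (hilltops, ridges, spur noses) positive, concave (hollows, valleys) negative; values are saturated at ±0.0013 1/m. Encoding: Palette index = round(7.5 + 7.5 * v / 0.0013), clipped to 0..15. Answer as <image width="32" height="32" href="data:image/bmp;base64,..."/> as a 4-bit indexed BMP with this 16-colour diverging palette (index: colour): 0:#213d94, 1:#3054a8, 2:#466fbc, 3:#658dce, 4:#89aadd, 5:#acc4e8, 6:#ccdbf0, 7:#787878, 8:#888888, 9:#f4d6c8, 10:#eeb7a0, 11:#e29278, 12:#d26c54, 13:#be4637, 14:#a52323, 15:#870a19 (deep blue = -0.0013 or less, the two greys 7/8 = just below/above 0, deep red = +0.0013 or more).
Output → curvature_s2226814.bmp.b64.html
<image width="32" height="32" href="data:image/bmp;base64,Qk12AgAAAAAAAHYAAAAoAAAAIAAAACAAAAABAAQAAAAAAAACAAATCwAAEwsAABAAAAAAAAAAlD0hAKhUMAC8b0YAzo1lAN2qiQDoxKwA8NvMAHh4eACIiIgAyNb0AKC37gB4kuIAVGzSADdGvgAjI6UAGQqHAId4iId5d3h3eHd4d2mNZTiWeWeGp3d3d3iId3OkCP+cimmGV5Z3d3iHd4dC6TAE5lp2iYiWZ3d4h3d2LZfvxDV42syoqXd3d4d3co55dqqVakREWXiYd3eHdiXot2ZnmFpWVbVFZnd3eEPPl1Z5nXVorNo2h2eXd3df2pV3tDTIZVYmyL2Wq5djohIop5R0nXZUypumtFZ3avyIvm5yZ8ZtqURVdntXaGQ77oEuoO2Ea2qEendnpFcrL2D4Rtbbebha04eHhcupb85gnXWCI1u0hFaD2GfMVlZ/VEdqtmQQUnq4ltSLVOQ7RfVlhlxk3xmqNEqZtaVD6GbbhUf1GLR6tWd/e1ejf3VxBP/dUfxIK7RmhdSXM/ZFH/QAOB9Ddr1Hd0TWk67WIvQN/5FcVsgRaYqYVmnivO+xVSKftXWK26dYuIs/IJ2pY4mmZWaFtFx3hIqrPQNFJDaslXdqWIkSiJq0JchPOZNHm3Z3WXl40NmIrXmEevRvZZyFZa2WZvPs4yNWZmikRPpWJ3llZ3dQQRaGZnh2doRv+Il2mHh3hLiHi5iIu2dpQfyupolo2IZ4Zn1XdlrWl2Qlx+mYZImXZ2bLV3d2hniIhUIH2JZmqoibw3d3d3dpeHd3cqZZd4ebu1Z3eHh3eIZ3d4HYd6WGVlVnd3iHd4d4iHdOuId7"/>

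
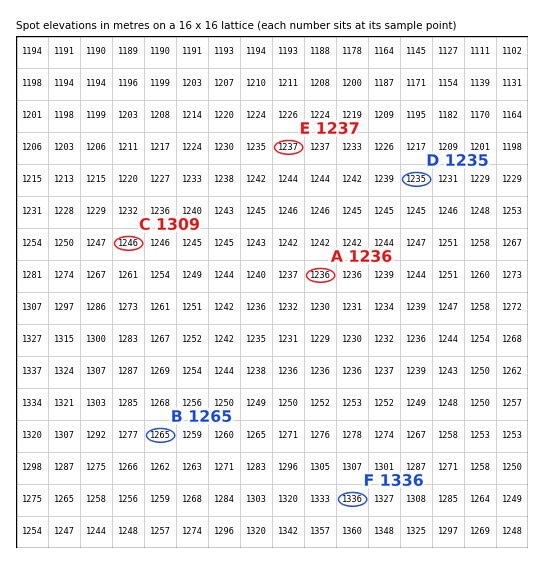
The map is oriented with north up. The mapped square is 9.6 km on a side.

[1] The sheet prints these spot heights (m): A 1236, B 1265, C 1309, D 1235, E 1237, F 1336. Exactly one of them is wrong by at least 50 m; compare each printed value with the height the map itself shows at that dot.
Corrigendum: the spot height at C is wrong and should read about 1246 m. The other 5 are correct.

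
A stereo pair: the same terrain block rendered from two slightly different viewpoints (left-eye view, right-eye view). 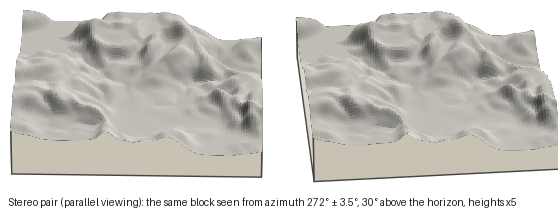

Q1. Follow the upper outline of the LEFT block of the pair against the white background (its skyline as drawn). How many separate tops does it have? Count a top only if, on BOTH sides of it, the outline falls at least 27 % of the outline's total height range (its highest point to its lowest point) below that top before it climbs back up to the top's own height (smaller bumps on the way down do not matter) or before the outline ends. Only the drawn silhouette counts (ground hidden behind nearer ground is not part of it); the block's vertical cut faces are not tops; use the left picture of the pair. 1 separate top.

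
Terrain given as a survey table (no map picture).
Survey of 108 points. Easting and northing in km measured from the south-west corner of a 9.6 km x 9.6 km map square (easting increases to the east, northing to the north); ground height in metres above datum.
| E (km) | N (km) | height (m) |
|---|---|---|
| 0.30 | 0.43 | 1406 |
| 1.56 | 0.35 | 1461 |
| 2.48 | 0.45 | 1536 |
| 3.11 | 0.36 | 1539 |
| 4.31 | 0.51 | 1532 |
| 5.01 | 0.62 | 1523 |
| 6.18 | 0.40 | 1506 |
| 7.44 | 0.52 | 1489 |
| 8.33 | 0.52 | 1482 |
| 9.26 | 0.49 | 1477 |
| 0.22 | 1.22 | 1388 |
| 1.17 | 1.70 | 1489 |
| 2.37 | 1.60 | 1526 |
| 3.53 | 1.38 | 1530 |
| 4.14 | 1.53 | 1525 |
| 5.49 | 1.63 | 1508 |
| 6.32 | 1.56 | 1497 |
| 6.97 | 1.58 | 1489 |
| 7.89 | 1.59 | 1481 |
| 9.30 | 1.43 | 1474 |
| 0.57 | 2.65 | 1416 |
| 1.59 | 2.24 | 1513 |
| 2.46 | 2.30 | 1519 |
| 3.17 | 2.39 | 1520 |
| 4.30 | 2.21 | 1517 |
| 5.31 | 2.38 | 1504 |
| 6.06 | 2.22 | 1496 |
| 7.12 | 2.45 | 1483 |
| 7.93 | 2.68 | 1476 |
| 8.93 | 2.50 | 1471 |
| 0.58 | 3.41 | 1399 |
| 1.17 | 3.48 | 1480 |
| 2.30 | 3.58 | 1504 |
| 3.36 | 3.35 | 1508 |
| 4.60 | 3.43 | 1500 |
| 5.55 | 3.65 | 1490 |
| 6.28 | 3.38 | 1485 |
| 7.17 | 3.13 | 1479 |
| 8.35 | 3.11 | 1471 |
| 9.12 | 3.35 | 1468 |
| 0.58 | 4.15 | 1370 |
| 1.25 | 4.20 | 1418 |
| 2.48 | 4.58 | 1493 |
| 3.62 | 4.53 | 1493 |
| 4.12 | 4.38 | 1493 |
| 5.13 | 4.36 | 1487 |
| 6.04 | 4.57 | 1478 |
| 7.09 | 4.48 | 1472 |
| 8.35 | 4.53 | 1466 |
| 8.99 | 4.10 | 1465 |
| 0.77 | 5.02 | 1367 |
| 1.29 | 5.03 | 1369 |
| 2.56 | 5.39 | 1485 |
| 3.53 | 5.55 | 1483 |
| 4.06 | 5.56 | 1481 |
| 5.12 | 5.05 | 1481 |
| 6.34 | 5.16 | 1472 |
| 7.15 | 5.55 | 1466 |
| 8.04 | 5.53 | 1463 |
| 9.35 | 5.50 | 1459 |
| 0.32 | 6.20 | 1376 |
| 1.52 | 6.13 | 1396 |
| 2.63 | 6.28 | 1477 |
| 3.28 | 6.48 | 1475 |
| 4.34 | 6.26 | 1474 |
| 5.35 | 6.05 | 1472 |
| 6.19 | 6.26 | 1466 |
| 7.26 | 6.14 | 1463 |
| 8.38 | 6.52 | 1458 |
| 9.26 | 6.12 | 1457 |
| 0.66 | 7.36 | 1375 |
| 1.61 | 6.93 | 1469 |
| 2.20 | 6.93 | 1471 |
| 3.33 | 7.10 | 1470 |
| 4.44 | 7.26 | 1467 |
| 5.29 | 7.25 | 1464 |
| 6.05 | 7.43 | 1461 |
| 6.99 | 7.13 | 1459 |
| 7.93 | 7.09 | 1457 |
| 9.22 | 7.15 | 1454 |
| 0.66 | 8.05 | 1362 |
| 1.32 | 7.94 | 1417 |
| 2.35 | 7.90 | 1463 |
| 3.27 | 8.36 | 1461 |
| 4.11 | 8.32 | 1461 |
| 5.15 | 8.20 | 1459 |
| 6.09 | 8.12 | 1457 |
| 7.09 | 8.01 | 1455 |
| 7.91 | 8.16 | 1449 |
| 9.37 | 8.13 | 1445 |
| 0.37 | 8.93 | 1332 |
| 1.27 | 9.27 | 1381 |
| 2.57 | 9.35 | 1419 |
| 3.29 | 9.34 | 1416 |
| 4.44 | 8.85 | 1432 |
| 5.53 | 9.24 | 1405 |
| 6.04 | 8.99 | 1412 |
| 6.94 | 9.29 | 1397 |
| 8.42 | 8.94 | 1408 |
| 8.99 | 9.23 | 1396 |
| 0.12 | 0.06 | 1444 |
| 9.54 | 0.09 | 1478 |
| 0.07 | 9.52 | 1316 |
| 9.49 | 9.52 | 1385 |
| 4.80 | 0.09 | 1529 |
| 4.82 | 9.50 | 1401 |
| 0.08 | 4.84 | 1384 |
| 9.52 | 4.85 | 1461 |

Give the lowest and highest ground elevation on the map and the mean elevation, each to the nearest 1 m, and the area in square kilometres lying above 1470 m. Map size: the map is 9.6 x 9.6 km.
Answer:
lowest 1315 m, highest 1541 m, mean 1463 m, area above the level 44.9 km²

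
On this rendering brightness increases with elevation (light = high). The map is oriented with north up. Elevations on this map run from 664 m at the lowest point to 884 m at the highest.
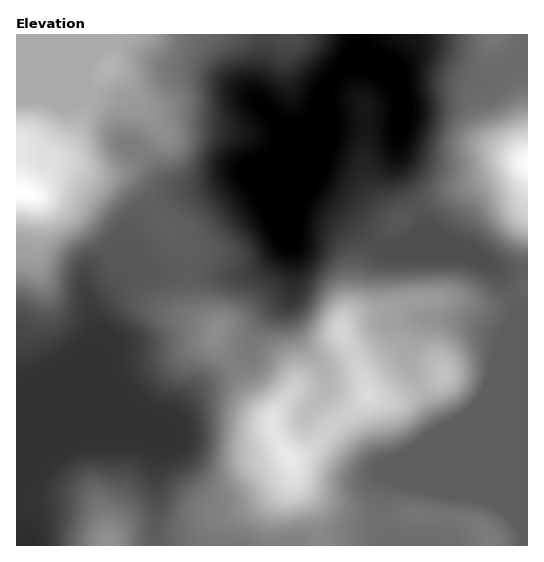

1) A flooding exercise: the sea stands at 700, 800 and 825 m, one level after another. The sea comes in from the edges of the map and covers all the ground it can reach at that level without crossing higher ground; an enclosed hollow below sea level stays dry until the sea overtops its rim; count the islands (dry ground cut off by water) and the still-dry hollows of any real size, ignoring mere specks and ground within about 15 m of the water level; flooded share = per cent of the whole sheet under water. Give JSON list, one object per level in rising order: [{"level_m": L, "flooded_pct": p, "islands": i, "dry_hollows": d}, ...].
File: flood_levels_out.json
[{"level_m": 700, "flooded_pct": 14, "islands": 0, "dry_hollows": 0}, {"level_m": 800, "flooded_pct": 79, "islands": 1, "dry_hollows": 0}, {"level_m": 825, "flooded_pct": 90, "islands": 1, "dry_hollows": 0}]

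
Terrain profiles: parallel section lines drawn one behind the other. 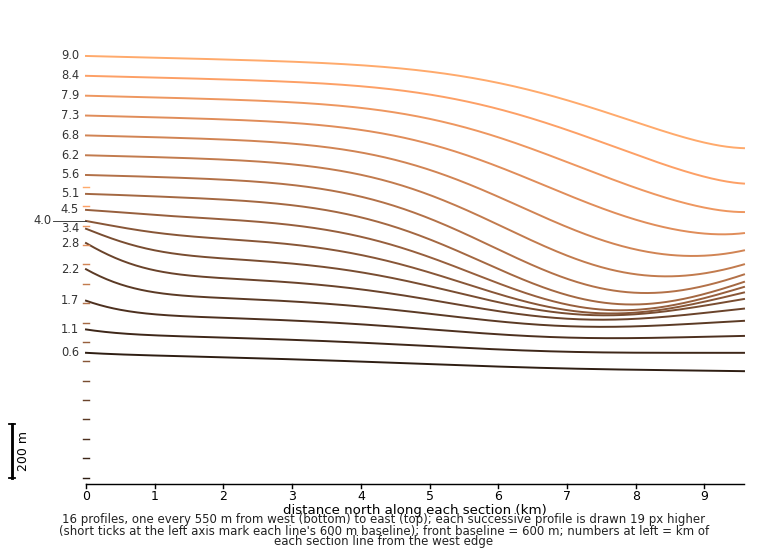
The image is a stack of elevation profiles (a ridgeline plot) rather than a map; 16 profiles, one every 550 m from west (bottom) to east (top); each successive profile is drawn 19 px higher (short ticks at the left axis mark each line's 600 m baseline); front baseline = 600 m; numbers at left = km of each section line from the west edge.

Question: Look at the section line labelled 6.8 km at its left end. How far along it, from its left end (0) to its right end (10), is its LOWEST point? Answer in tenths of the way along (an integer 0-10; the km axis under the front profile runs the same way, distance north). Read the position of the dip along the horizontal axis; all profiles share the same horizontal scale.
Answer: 9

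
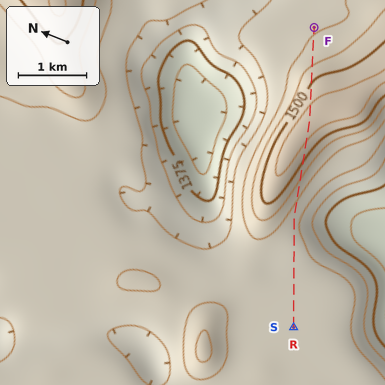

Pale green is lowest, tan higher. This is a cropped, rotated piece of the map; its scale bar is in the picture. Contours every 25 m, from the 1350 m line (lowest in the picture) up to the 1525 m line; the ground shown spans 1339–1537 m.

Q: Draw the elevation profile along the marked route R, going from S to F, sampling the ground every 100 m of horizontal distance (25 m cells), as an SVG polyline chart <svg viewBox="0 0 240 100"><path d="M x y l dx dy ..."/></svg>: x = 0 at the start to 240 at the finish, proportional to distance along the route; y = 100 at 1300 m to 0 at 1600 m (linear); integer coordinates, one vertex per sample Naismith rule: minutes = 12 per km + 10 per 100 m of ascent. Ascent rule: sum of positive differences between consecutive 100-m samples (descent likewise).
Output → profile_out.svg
<svg viewBox="0 0 240 100"><path d="M0 53l5 0 6 0 5 0 6 0 5 0 6 1 5 0 6 1 5 1 5 0 6 0 5 0 6 0 5 0 6 0 5-1 6-2 5-2 6-2 5-3 5-2 6-3 5-3 6-4 5-3 6-3 5-2 6-2 5-2 5 0 6 0 5 1 6 3 5 3 6 2 5 3 6 2 5 4 5 4 6 3 5 1 6 1 5 1 6 1"/></svg>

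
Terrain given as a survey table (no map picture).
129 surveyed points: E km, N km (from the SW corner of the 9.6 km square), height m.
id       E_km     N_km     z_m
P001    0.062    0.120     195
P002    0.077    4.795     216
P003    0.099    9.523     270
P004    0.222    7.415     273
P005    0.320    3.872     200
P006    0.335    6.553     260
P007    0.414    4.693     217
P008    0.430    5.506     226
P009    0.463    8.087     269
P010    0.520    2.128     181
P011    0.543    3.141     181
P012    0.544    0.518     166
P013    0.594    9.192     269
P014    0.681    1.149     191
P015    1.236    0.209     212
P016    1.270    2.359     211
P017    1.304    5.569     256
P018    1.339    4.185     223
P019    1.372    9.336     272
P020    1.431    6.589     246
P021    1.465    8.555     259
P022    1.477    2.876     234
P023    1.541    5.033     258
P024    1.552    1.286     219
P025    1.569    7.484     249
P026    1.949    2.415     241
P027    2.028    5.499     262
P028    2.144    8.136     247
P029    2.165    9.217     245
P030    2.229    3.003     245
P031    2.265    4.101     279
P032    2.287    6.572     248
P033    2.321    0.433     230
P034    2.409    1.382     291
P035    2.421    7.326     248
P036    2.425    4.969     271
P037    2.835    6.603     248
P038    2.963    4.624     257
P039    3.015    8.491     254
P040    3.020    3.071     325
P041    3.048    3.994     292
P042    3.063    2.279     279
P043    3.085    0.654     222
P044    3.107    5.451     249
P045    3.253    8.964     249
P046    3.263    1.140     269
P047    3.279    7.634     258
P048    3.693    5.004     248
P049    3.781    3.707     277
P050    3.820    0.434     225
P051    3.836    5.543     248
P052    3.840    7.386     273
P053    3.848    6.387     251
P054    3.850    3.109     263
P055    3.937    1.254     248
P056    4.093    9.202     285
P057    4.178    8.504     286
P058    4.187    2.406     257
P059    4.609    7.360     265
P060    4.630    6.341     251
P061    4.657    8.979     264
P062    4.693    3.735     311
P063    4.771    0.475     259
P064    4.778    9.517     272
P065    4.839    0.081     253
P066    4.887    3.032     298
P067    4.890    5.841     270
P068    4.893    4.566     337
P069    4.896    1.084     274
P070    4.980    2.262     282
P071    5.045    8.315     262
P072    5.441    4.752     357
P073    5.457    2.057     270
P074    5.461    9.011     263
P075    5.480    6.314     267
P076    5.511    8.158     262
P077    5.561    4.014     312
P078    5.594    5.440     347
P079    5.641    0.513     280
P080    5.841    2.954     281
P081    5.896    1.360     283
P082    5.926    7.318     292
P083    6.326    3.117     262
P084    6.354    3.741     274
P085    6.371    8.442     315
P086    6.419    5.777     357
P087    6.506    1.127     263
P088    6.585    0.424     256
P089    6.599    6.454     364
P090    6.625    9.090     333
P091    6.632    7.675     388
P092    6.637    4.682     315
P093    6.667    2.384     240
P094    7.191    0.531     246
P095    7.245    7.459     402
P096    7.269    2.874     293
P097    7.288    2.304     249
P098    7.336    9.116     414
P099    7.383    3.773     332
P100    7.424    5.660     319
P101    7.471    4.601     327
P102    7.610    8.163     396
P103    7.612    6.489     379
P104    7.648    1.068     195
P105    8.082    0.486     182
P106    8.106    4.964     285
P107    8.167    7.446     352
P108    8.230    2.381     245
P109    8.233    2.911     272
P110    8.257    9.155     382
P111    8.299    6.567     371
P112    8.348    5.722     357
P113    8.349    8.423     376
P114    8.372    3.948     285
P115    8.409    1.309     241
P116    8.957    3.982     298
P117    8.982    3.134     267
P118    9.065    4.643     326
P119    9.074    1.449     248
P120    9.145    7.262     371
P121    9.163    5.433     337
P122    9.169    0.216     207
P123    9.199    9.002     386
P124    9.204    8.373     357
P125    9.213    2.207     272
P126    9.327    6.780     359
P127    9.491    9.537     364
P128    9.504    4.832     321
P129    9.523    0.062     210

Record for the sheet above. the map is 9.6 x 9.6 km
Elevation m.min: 160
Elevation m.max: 420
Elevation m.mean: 280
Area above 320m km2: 19.9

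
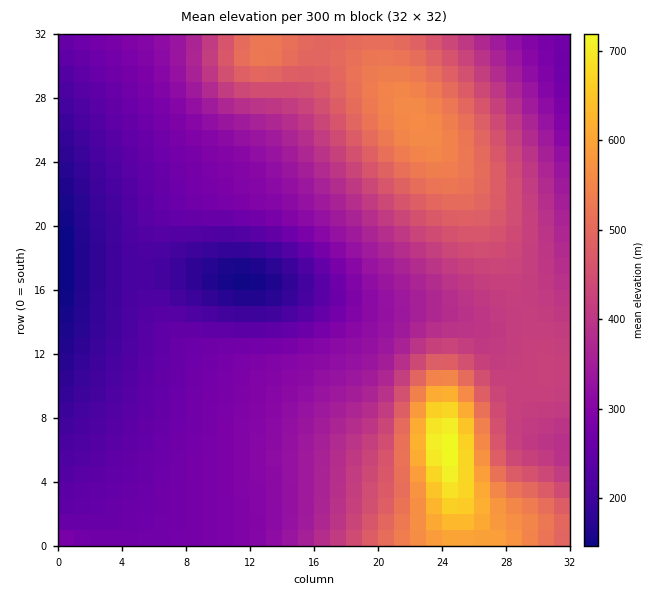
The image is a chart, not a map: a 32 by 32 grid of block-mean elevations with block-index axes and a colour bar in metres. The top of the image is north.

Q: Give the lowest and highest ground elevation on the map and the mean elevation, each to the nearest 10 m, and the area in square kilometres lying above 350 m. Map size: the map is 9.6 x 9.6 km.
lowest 140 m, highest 730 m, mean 360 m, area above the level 43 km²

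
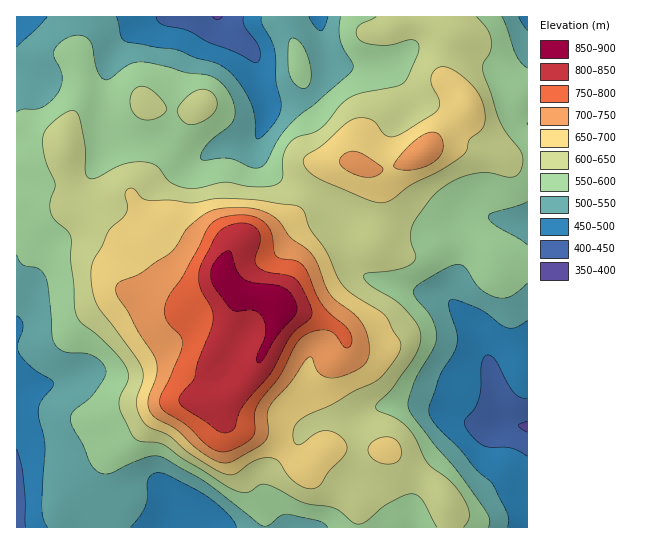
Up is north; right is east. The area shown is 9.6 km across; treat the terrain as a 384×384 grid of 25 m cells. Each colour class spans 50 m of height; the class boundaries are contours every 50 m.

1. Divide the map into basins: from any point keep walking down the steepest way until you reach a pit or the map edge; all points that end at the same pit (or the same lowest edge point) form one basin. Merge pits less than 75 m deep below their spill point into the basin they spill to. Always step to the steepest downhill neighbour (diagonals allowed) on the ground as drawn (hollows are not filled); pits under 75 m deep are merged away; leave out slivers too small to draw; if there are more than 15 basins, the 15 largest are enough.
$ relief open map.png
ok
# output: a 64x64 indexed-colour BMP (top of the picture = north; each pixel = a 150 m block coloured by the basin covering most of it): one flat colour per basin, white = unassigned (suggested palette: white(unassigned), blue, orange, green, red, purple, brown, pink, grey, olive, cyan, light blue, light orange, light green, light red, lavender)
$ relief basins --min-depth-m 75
<image width="64" height="64" href="data:image/bmp;base64,Qk12CAAAAAAAAHYAAAAoAAAAQAAAAEAAAAABAAQAAAAAAAAIAAATCwAAEwsAABAAAAAAAAAA////ALR3HwAOf/8ALKAsACgn1gC9Z5QAS1aMAMJ34wB/f38AIr28AM++FwDox64AeLv/AIrfmACWmP8A1bDFADMzMzMzMzMzMzMzMzMzMzMzMzMzMzIiIiIiIhERERERMzMzMzMzMzMzMzMzMzMzMzMzMzMzMiIiIiIiEREREREzMzMzMzMzMzMzMzMzMzMzMzMzMzMyIiIiIiIRERERETMzMzMzMzMzMzMzMzMzMzMzMzMzMyIiIiIiIhERERERMzMzMzMzMzMzMzMzMzMzMzMzMzMyIiIiIiIhEREREREzMzMzMzMzMzMzMzMzMzMzMzMzMyIiIiIiIhERERERETMzMzMzMzMzMzMzMzMzMzMzMzMiIiIiIiIRERERERERMzMzMzMzMzMzMzMzMzMzMzMxEiIiIiIiIREREREREREzMzMzMzMzMzMzMzMzMzMzMxERIiIiIiIRERERERERETMzMzMzMzMzMzMzMzMzMzMxERESIiIiIRERERERERERMzMzMzMzMzMzMzMzMzMzMxEREREREREREREREREREREzMzMzMzMzMzMzMzMzMzMxERERERERERERERERERERETMzMzMzMzMzMzMzMzMzERERERERERERERERERERERERMzMzMzMzMzMzMzMzMxEREREREREREREREREREREREREzMzMzMzMzMzMzMzMzERERERERERERERERERERERERETMzMzMzMzMzMzMzMzERERERERERERERERERERERERERMzMzMzMzMzMzMzMzEREREREREREREREREREREREREREzMzMzMzMzMzMzMzERERERERERERERERERERERERERETMzMzMzMzMzMzMzMRERERERERERERERERERERERERERMzMzMzMzMzMzMzMxEREREREREREREREREREREREREREzMzMzMzMzMzMzMzMRERERERERERERERERERERERERETMzMzMzMzMzMzMzMxERERERERERERERERERERERERERMzMzMzMzMzMzMzMzMREREREREREREREREREREREREREzMzMzMzMzMzMzMzMzERERERERERERERERERERERERETMzMzMzMzMzMzMzMzMRERERERERERERERERERERERERMzMzMzMzMzMzMzMzMzEREREREREREREREREREREREREzMzMzMzMzMzMzMzMzMRERERERERERERERERERERERETMzMzMzMzMzMzMzMzMxERERERERERERERERERERERERMzMzMzMzMzMzMzMzMzMREREREREREREREREREREREREzMzMzMzMzMzMzMiMzMRERERERERERERERERERERERETMzMzMzMzMzMzIiIiMRERERERERERERERERERERERERMzMzMzMzMzMzIiIiIhEREREREREREREREREREREREREzMzMzMzMzMzIiIiIiERERERERERERERERERERERERETMzMzMzMzMzMiIiIiIRERERERERERERERERERERERERMzMzMzMzMzMiIiIiIiEREREREREREREREREREREREREzMzMzMzMzIiIiIiIiIRERERERERERERERERERERERETMzMzMzMzIiIiIiIiIiIhERERERERERERERERERERERMzMzMzMzIiIiIiIiIiIiIiEREREREREREREREREREREzMzMzMzMiIiIiIiIiIiIiIhERERERERERERERERERETMzMzMzIiIiIiIiIiIiIiIiIRERERERERERERERERERMzMzMzIiIiIiIiIiIiIiIiIiEREREREREREREREREREzMzMzIiIiIiIiIiIiIiIiIiIhERERERERERERERERETMzMzMiIiIiIiIiIiIiIiIiIiERERERERERERERERERMzMzMiIiIiIiIiIiIiIiIiIiIhEREREREREREREREREzMzMyIiIiIiIiIiIiIiIiIiIiERERERERERERERERESIiMzIiIiIiIiIiIiIiIiIiIiIiERIiIhERERERERERIiIjIiIiIiIiIiIiIiIiIiIiIiIiIiIiIhERERERFEQiIiIiIiIiIiIiIiIiIiIiIiIiIiIiIiIiIhEREURERCIiIiIiIiIiIiIiIiIiIiIiIiIiIiIiIiIiREREREREIiIiIiIiIiIiIiIiIiIiIiIiIiIiIiIiIiIkREREREQiIiIiIiIiIiIiIiIiIiIiIiIiIiIiIiIiIiJERERERCIiIiIiIiIiIiIiIiIiIiIiIiIiIiIiIiIiIiREREREIiIiIiIiIiIiIiIiIiIiIiIiIiIiIiIiIiIiIkREREQiIiIiIiIiIiIiIiIiIiIiIiIiIiIiIiIiIiIiRERERCIiIiIiIiIiIiIiIiIiIiIiIiIiIiIiIiIiIiREREREIiIiIiIiIiIiIiIiIiIiIiIiIiIiIiIiIiIiREREREQiIiIiIiIiIiIiIiIiIiIiIiIiIiIiIiIiIiJERERERCIiIiIiIiIiIiIiIiIiIiIiIiIiIiIiIiIiIkREREREIiIiIiIiIiIiIiIiIiIiIiIiIiIiIiIiIiIiREREREQiIiIiIiIiIiIiIiIiIiIiIiIiIiIiIiIiIiJERERERCIiIiIiIiIiIiIiIiIiIiIiIiIiIiIiIiIiIkREREREIiIiIiIiIiIiIiIiIiIiIiIiIiIiIiIiIiIiREREREQiIiIiIiIiIiIiIiIiIiIiIiIiIiIiIiIiIiFERERERCIiIiIiIiIiIiIiIiIiIiIiIiIiIiIiIhEREURERERE"/>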